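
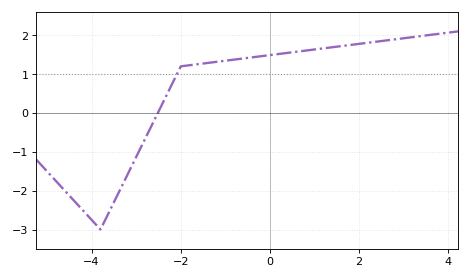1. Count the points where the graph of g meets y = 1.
1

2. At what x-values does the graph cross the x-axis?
-2.6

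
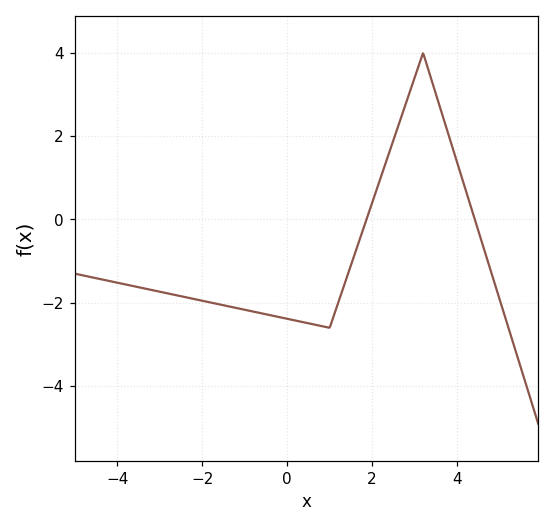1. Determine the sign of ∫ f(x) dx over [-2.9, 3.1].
negative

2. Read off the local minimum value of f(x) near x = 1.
-2.6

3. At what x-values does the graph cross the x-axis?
1.87, 4.42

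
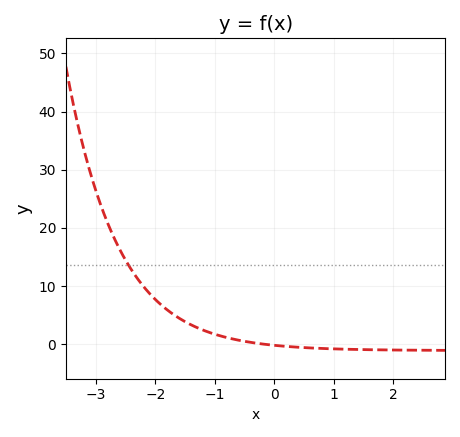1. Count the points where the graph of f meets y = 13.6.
1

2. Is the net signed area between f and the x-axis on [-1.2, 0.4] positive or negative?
positive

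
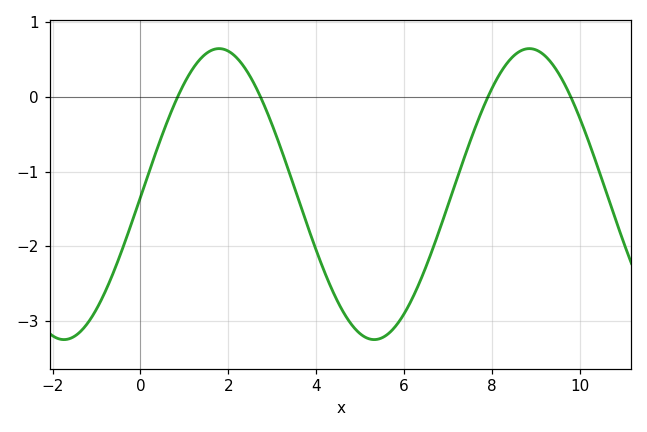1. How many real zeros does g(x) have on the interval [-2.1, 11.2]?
4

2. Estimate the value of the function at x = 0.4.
-0.7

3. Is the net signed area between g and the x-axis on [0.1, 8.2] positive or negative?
negative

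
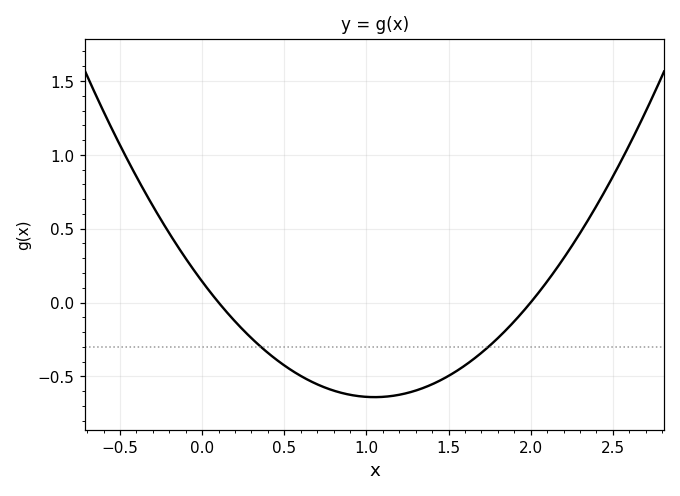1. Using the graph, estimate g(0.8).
-0.6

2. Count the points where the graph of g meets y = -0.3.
2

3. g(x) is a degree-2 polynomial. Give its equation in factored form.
y = 0.71(x - 0.1)(x - 2)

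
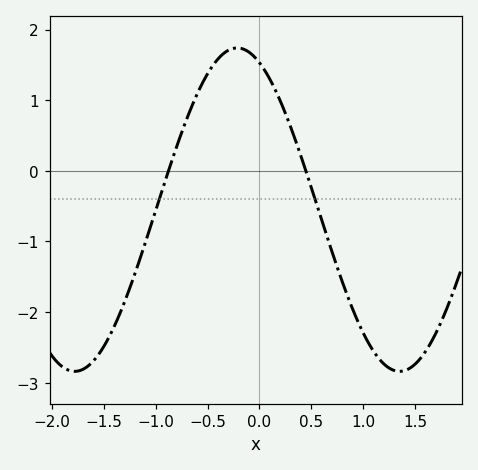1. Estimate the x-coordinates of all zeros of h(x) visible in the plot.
-0.876, 0.446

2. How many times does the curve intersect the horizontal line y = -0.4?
2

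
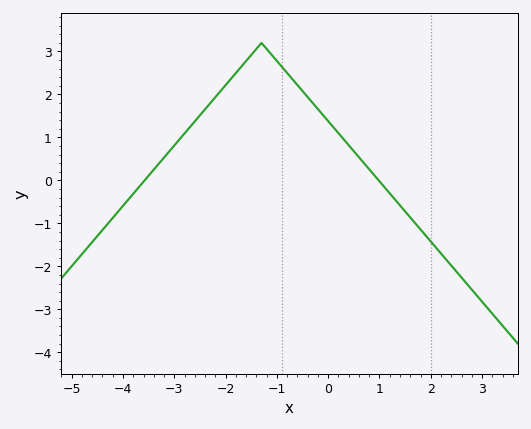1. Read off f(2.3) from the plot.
-1.84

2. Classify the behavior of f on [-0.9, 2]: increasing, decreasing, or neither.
decreasing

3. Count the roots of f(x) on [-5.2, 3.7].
2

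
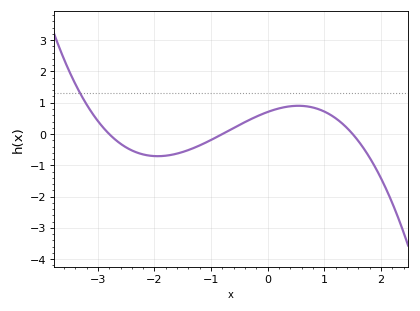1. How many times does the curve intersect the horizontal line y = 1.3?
1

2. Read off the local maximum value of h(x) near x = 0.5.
0.902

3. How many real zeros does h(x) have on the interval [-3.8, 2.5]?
3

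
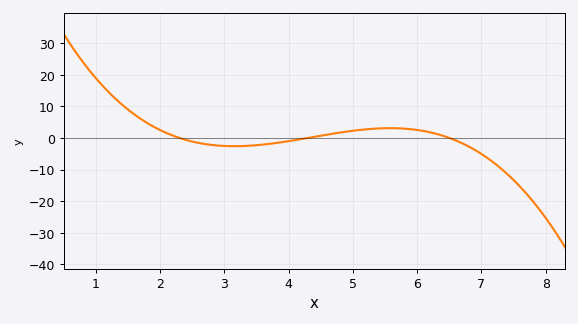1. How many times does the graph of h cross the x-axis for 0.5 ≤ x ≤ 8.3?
3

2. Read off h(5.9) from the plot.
2.76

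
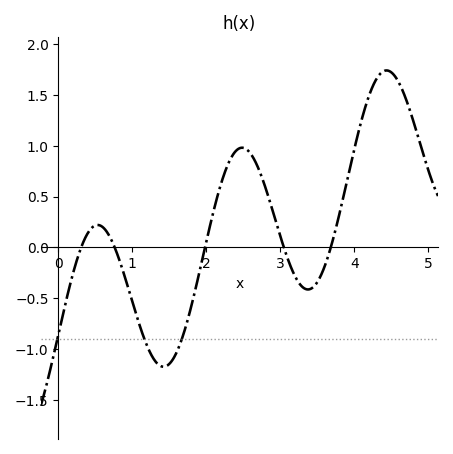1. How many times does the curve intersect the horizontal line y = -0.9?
3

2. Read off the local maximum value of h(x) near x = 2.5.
0.982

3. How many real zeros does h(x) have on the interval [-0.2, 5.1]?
5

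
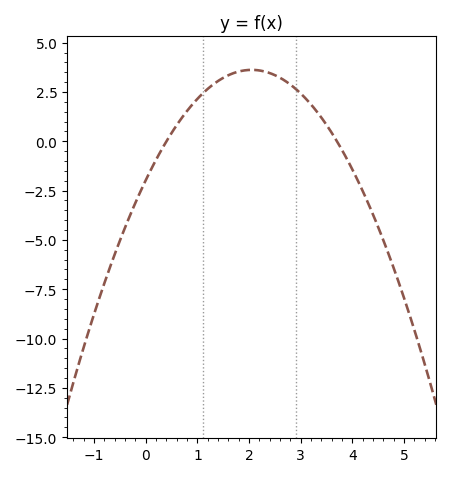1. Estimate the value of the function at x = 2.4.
3.4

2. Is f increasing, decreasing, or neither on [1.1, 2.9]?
neither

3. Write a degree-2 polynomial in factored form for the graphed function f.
y = -1.33(x - 0.4)(x - 3.7)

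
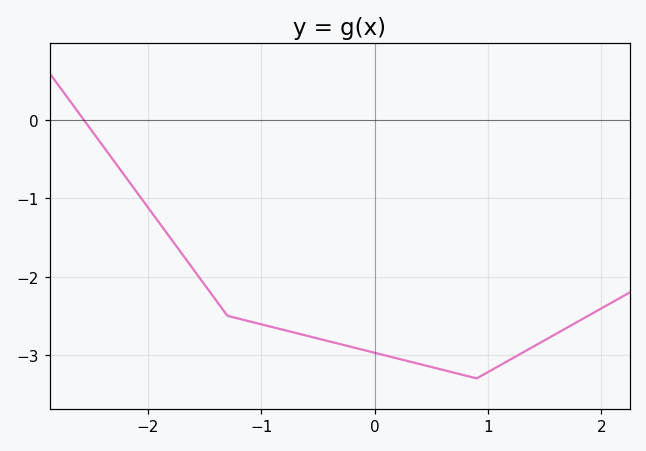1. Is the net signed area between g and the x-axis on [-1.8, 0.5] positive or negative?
negative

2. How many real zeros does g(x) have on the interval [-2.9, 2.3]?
1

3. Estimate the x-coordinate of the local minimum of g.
0.9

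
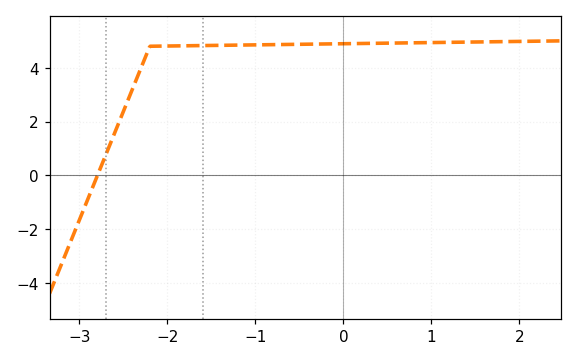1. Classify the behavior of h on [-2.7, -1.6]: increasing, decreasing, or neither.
increasing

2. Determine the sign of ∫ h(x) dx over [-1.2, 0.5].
positive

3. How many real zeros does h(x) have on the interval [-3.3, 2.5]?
1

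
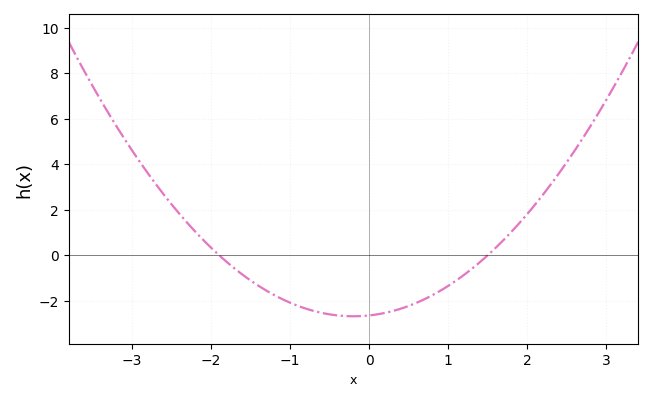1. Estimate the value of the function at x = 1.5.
0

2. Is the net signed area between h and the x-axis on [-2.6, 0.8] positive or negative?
negative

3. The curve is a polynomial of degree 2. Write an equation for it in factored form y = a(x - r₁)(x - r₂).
y = 0.93(x + 1.9)(x - 1.5)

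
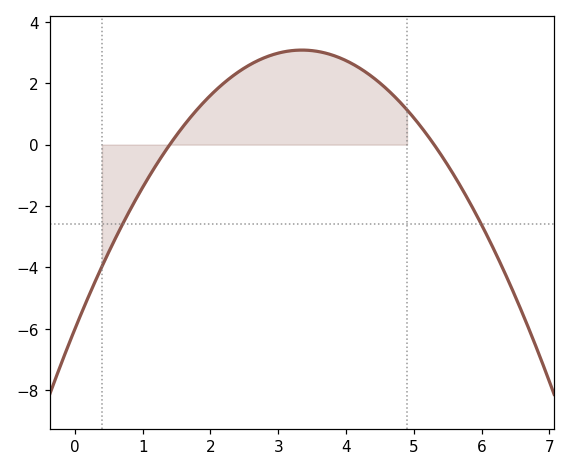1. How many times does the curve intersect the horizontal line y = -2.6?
2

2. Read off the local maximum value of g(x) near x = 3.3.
3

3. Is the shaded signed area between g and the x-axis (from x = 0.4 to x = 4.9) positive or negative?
positive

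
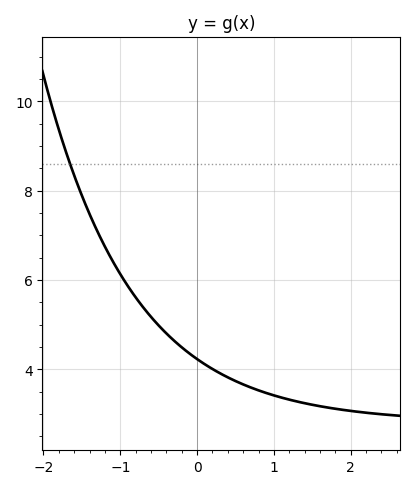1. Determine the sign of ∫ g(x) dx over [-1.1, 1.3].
positive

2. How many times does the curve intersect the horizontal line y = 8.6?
1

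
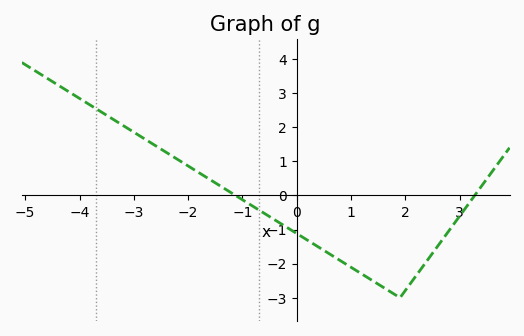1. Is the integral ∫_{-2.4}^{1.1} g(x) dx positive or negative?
negative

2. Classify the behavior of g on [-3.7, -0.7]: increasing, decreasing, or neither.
decreasing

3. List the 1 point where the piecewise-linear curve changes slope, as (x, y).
(1.9, -3)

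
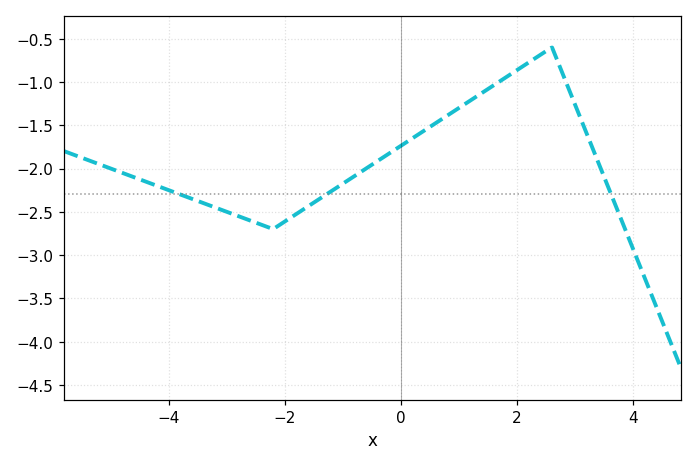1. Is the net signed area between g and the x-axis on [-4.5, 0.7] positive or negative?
negative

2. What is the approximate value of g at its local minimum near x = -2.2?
-2.7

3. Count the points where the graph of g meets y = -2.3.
3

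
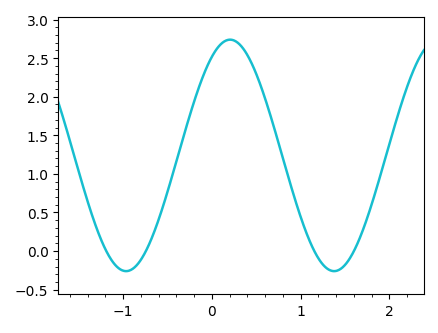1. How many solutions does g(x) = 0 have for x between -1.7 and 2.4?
4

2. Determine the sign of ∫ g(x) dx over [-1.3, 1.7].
positive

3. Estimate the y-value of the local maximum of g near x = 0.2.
2.75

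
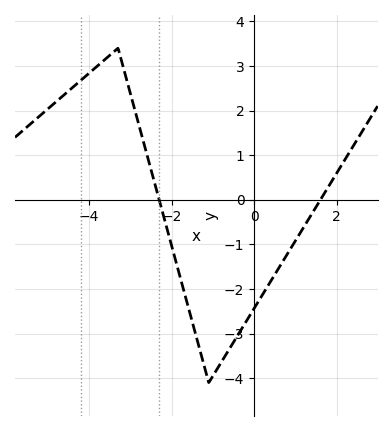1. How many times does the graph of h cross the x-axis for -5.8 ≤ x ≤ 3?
2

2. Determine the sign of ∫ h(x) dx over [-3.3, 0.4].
negative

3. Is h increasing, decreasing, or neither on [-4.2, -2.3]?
neither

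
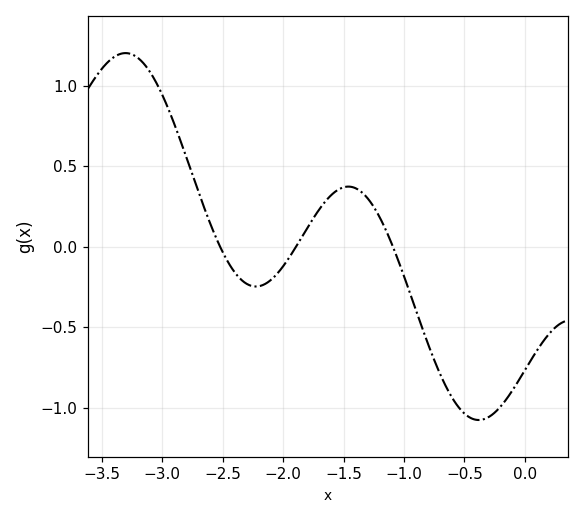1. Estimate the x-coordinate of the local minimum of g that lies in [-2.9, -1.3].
-2.2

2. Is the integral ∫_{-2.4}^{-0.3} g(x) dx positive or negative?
negative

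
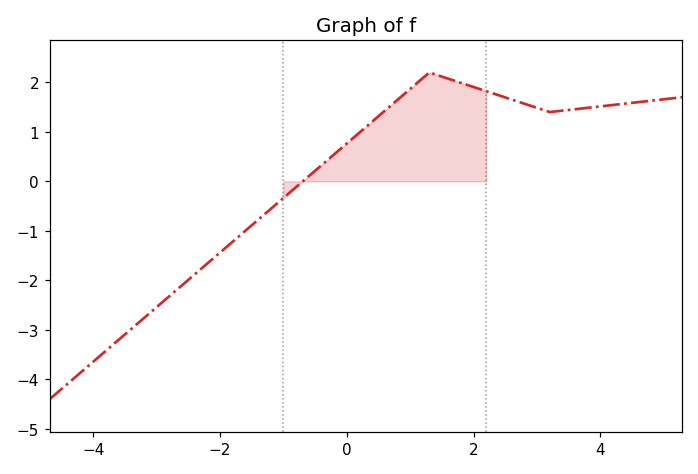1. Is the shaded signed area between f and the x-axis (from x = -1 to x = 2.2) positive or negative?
positive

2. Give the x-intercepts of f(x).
-0.695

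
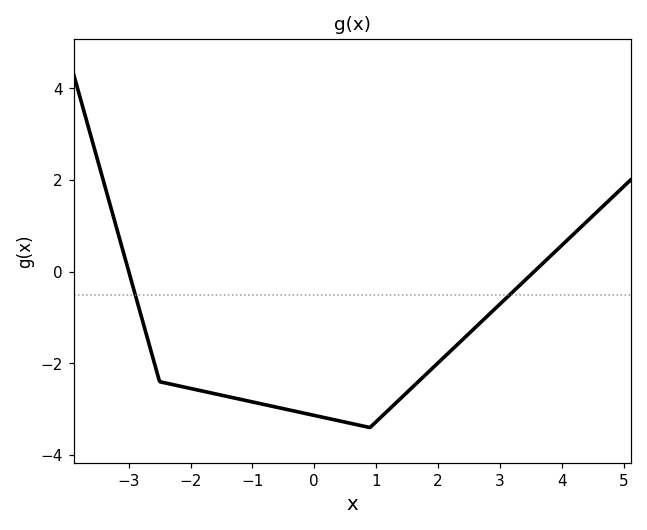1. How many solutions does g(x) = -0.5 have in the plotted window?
2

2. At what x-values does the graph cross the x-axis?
-3, 3.6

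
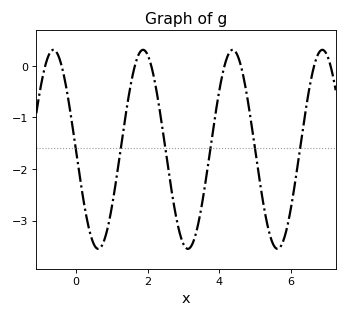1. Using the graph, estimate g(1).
-2.73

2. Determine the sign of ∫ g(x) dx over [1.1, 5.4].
negative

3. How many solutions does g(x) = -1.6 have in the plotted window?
6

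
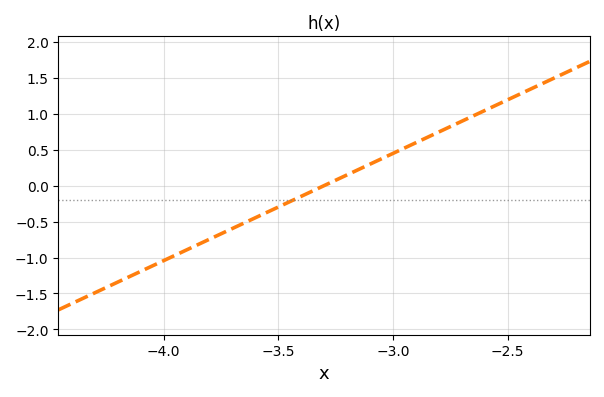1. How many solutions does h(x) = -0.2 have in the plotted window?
1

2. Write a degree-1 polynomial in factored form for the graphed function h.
y = 1.49(x + 3.3)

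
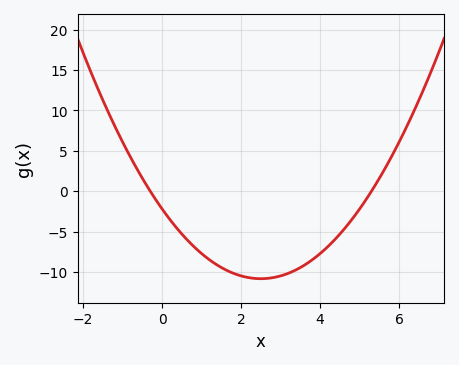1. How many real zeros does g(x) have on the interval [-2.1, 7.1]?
2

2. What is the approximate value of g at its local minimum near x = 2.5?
-10.8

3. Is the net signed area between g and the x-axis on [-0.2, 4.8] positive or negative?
negative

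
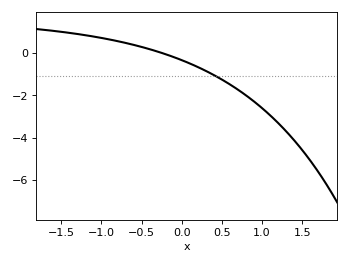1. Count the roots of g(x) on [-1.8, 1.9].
1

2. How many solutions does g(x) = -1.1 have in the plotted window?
1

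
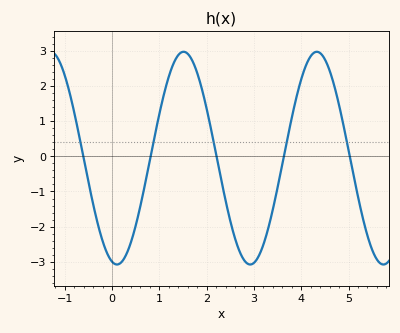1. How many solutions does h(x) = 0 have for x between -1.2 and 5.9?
5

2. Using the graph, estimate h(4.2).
2.9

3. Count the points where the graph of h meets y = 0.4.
5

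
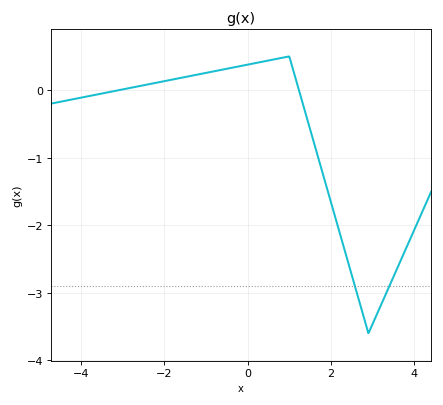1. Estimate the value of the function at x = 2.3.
-2.3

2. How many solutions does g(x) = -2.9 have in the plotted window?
2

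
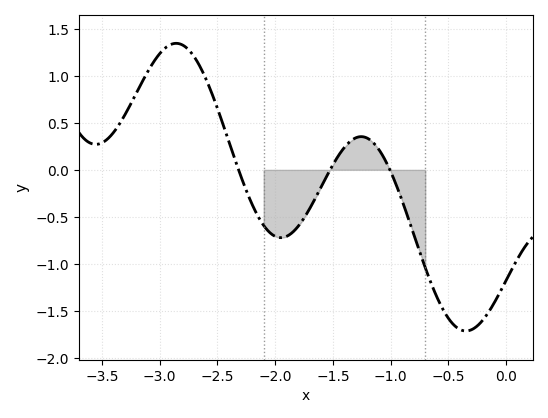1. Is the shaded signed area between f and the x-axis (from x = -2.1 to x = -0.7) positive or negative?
negative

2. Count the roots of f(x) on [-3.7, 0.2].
3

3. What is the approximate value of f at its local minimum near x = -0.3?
-1.7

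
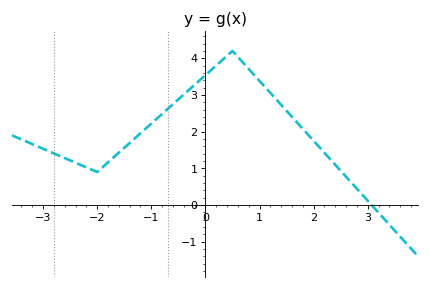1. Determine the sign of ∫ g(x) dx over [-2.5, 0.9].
positive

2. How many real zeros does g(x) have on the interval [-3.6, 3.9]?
1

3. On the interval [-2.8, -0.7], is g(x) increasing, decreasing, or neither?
neither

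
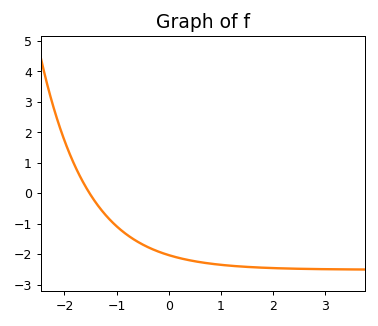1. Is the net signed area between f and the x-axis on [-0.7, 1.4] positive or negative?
negative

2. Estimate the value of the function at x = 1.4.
-2.4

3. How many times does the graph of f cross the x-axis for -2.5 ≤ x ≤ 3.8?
1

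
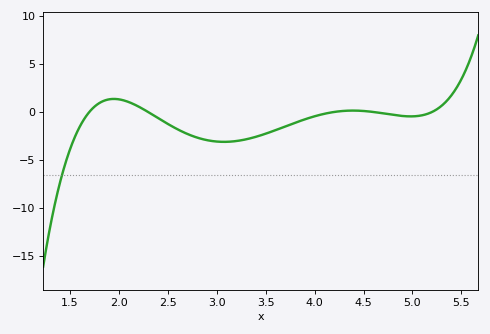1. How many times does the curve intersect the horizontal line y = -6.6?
1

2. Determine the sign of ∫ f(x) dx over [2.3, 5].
negative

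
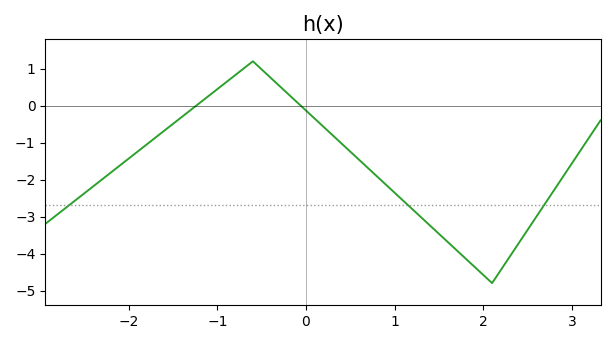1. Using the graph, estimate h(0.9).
-2.1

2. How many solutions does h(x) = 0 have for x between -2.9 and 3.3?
2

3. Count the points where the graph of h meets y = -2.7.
3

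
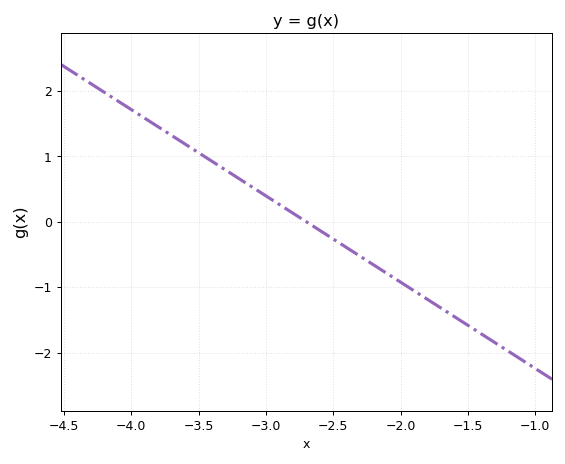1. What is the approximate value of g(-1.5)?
-1.6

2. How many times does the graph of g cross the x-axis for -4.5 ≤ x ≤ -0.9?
1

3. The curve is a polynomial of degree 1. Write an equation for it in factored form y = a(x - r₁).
y = -1.32(x + 2.7)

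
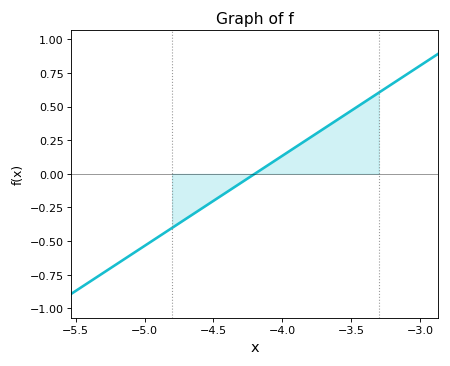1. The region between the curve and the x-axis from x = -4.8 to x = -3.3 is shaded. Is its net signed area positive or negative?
positive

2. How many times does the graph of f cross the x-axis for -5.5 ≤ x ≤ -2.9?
1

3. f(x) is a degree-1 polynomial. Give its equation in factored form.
y = 0.67(x + 4.2)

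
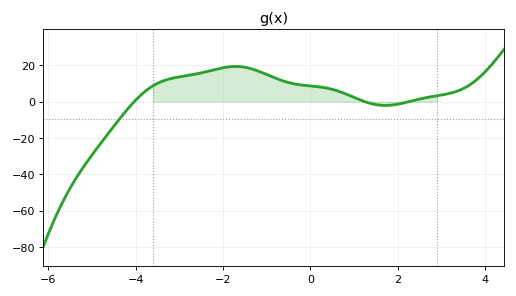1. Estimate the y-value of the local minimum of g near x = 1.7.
-2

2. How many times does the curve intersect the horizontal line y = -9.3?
1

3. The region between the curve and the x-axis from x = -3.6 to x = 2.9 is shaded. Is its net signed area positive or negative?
positive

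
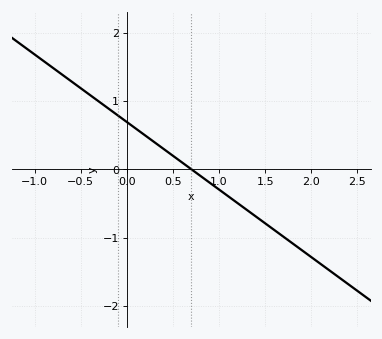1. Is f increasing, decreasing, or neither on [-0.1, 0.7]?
decreasing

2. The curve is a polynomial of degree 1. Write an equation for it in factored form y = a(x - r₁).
y = -0.99(x - 0.7)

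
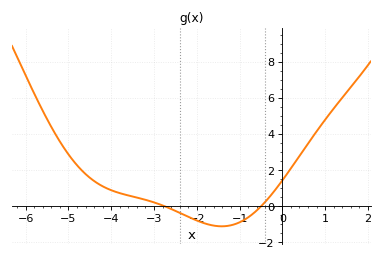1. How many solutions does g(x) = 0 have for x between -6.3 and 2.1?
2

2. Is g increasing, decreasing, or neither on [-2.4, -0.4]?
neither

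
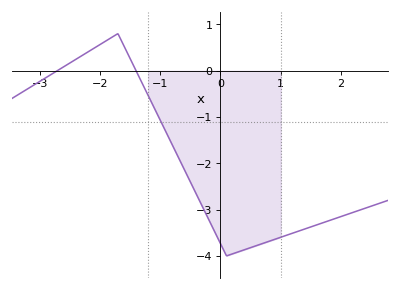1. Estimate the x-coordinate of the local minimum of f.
0.102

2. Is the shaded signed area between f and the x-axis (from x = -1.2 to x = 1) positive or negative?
negative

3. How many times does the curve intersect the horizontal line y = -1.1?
1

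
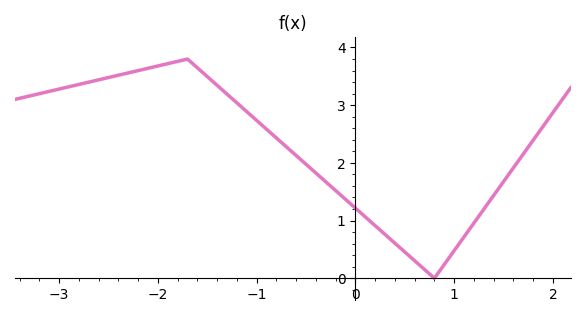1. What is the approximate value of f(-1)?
2.74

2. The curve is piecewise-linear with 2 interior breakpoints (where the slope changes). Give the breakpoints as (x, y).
(-1.7, 3.8); (0.8, 0)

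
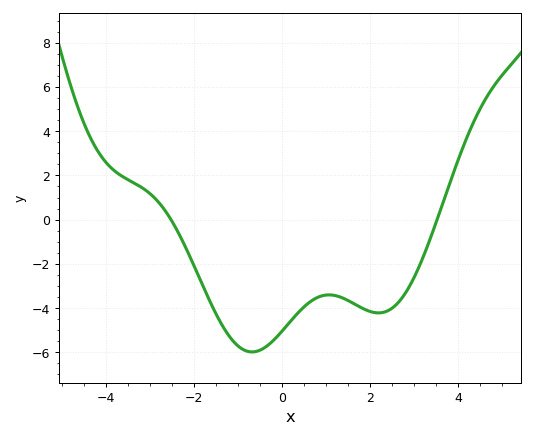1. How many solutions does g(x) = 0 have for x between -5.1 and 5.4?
2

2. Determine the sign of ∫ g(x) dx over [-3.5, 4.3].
negative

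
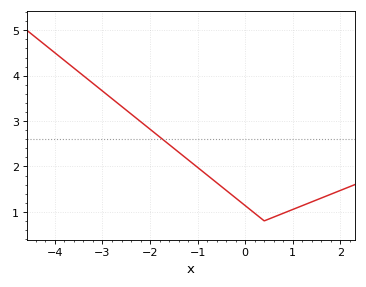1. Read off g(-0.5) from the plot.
1.56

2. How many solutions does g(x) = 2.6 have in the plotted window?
1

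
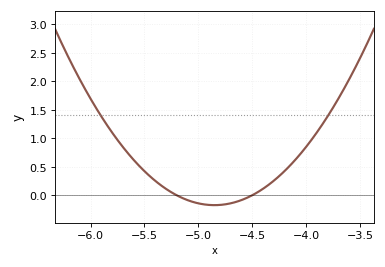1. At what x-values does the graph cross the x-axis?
-5.2, -4.5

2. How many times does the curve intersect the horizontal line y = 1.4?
2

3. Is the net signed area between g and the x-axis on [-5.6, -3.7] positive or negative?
positive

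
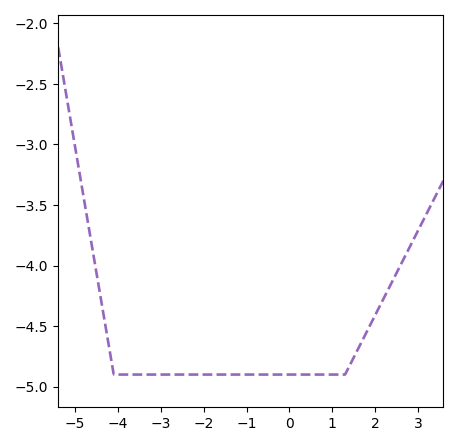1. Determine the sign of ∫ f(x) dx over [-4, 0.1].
negative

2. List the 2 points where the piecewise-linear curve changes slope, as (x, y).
(-4.1, -4.9); (1.3, -4.9)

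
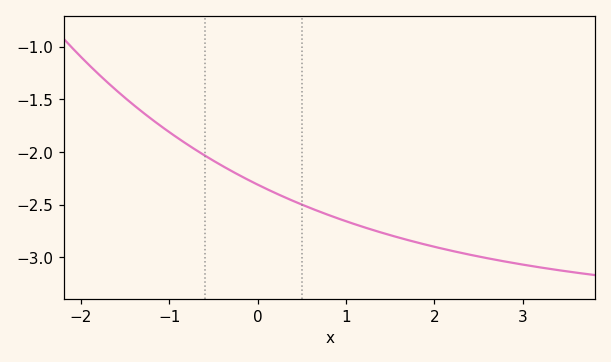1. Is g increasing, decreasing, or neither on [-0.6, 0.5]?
decreasing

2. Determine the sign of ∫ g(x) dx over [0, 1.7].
negative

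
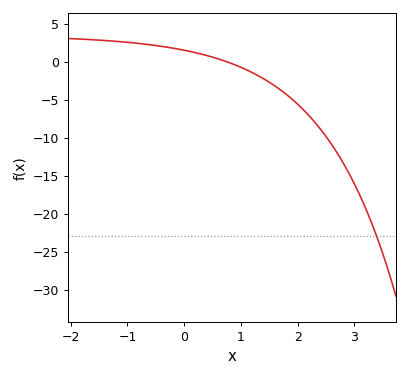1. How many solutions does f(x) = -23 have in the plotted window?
1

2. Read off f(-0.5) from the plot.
2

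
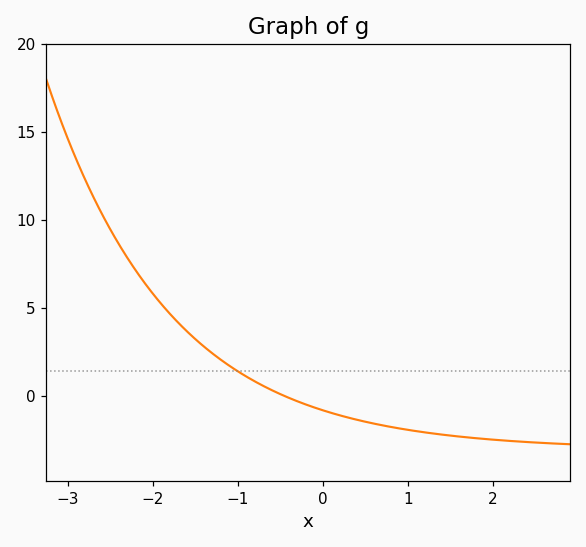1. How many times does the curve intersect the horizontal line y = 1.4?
1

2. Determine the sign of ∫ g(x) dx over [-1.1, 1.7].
negative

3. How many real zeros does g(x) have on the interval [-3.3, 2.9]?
1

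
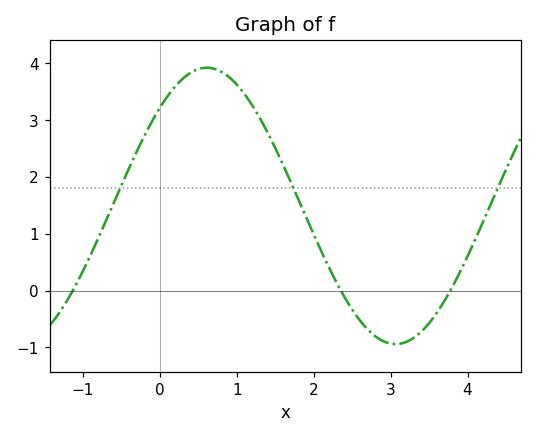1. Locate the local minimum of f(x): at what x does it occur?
3.1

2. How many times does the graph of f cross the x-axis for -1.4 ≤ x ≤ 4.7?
3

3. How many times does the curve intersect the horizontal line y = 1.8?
3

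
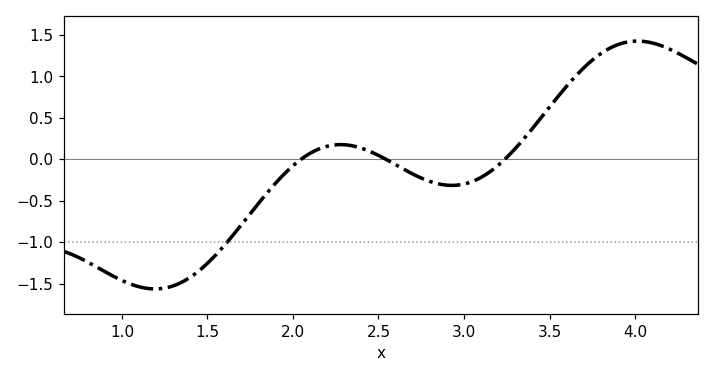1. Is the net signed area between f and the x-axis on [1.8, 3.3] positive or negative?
negative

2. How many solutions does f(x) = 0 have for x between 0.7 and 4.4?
3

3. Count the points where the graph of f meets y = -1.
1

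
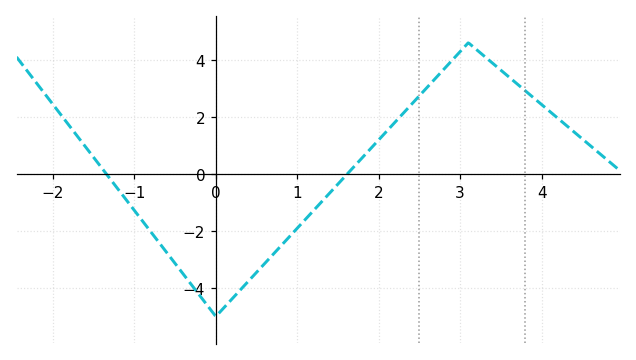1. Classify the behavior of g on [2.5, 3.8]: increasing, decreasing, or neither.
neither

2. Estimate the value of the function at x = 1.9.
0.884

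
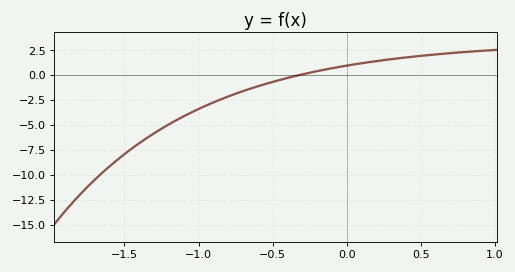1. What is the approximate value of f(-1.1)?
-4.11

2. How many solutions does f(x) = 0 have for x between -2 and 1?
1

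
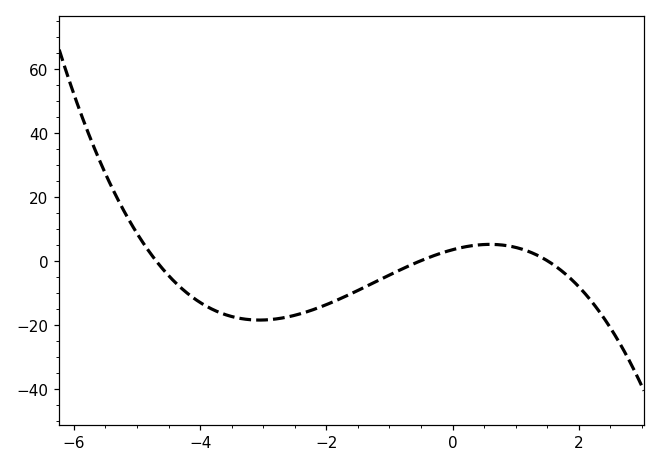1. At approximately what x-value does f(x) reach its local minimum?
-3.06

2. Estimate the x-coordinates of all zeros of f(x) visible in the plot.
-4.7, -0.5, 1.5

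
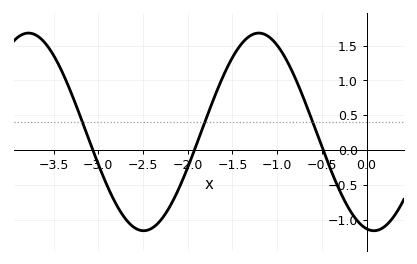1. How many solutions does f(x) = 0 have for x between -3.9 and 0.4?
3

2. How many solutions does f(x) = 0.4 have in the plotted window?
3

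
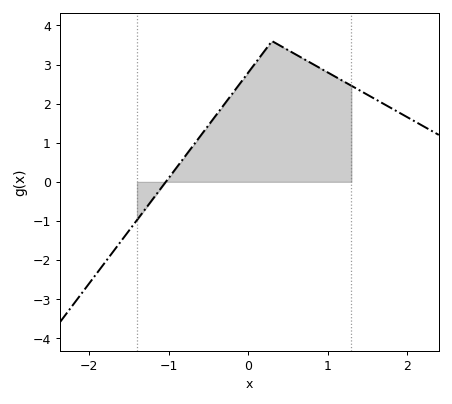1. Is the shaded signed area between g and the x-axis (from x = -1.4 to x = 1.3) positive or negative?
positive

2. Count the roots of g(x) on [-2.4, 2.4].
1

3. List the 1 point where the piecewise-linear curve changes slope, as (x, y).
(0.3, 3.6)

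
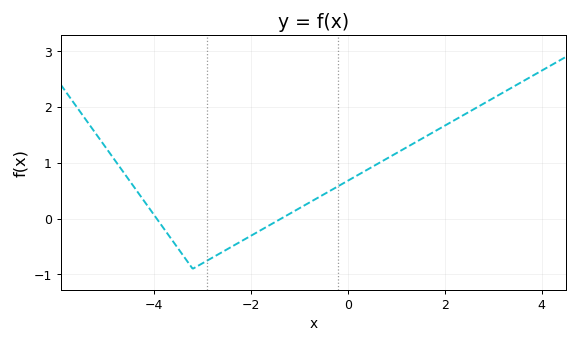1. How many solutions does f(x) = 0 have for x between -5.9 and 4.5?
2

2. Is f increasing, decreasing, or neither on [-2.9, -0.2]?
increasing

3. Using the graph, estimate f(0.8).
1.1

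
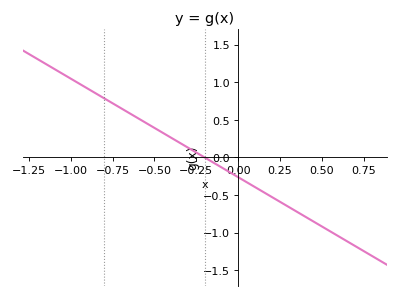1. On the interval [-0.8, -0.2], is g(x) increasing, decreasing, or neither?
decreasing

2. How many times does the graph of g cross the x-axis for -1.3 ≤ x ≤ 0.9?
1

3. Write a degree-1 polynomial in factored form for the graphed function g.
y = -1.31(x + 0.2)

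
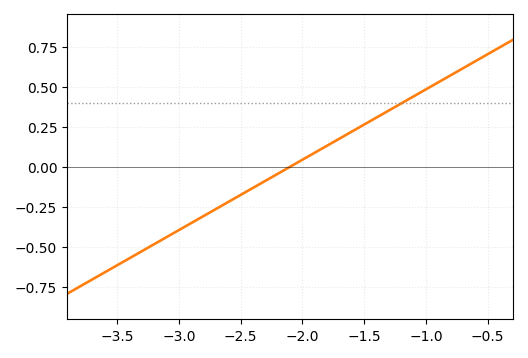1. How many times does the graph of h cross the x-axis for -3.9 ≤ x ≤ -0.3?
1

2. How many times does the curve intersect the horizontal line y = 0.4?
1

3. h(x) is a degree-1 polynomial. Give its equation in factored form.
y = 0.44(x + 2.1)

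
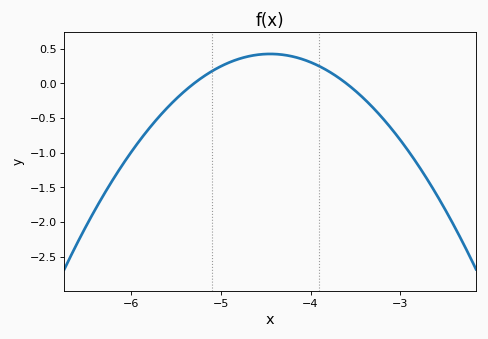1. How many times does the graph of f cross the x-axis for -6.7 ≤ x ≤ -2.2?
2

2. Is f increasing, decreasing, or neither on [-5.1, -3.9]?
neither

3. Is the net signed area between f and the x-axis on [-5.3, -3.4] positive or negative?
positive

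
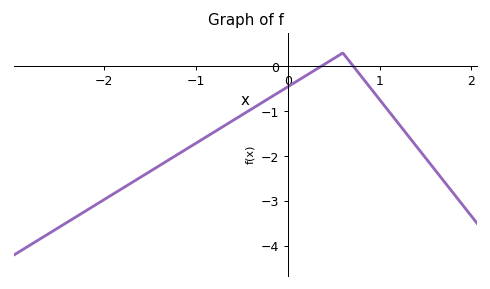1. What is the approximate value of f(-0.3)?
-0.829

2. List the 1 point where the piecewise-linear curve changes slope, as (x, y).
(0.6, 0.3)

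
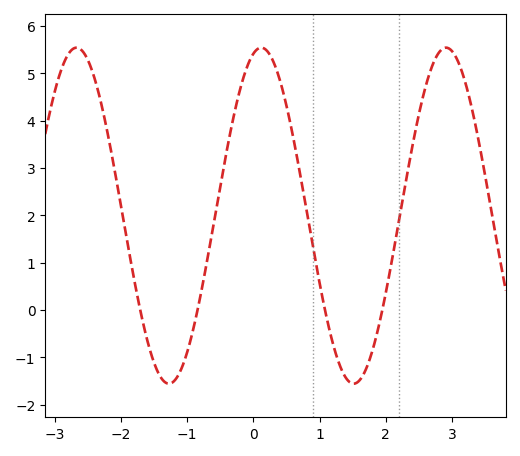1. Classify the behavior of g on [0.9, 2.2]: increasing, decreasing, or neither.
neither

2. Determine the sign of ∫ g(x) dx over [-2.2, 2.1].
positive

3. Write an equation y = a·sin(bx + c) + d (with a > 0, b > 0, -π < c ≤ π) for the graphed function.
y = 3.55sin(2.25x + 1.3) + 1.99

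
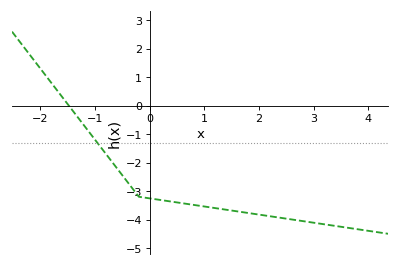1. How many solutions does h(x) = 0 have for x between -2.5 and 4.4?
1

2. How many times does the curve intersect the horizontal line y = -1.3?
1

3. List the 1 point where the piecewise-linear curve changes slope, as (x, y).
(-0.2, -3.2)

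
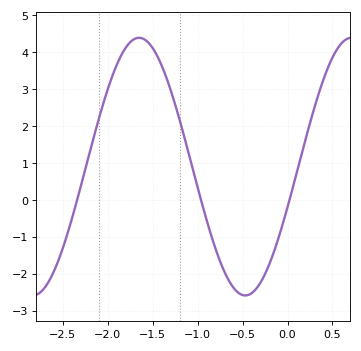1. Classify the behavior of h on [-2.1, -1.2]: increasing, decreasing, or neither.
neither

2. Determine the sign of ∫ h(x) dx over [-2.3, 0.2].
positive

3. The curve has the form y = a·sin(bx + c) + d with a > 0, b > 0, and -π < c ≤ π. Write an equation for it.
y = 3.49sin(2.66x - 0.32) + 0.9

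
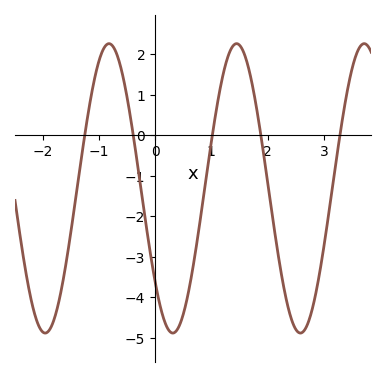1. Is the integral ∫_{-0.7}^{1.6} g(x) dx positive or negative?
negative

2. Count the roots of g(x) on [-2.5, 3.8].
5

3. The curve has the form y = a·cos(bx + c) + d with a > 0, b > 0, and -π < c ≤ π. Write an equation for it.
y = 3.57cos(2.77x + 2.27) - 1.31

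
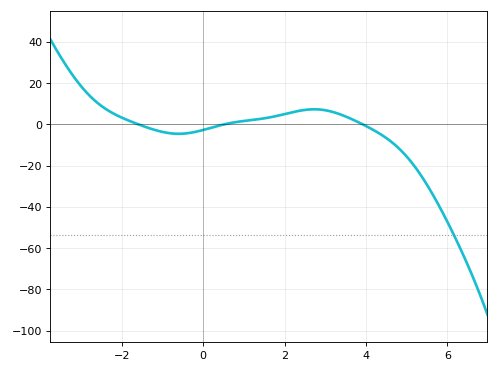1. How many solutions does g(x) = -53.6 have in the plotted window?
1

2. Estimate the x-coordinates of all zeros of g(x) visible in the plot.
-1.59, 0.515, 3.92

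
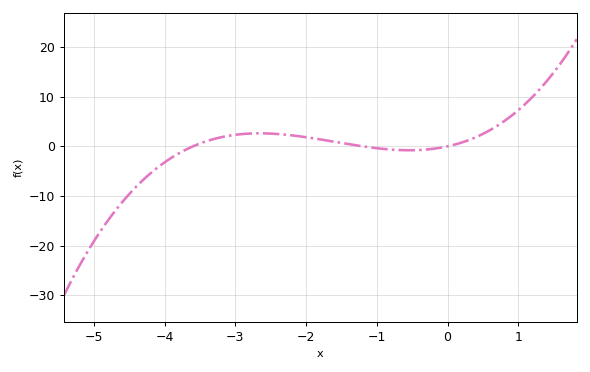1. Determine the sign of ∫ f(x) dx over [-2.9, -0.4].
positive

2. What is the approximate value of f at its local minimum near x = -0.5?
-1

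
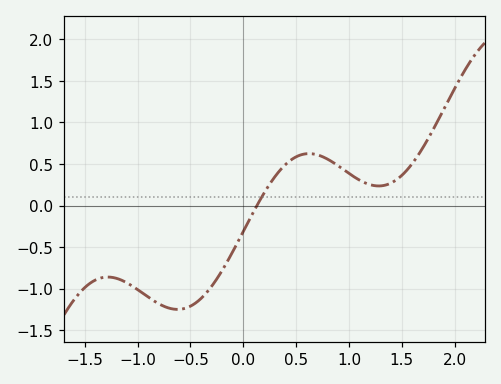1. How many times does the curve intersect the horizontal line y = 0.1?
1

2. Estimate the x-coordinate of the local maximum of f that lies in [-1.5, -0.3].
-1.28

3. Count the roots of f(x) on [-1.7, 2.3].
1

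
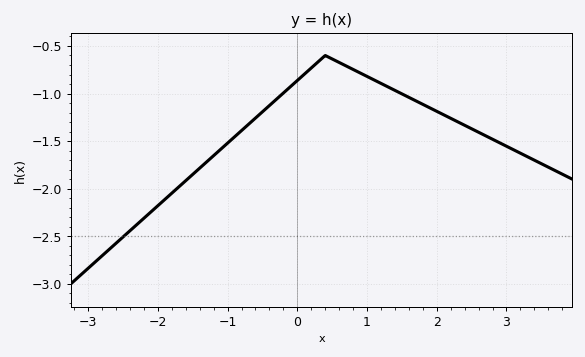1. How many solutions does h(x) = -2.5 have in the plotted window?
1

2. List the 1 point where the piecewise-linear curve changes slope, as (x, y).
(0.4, -0.6)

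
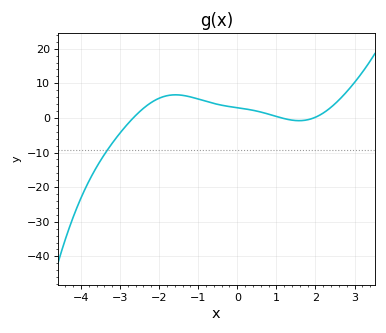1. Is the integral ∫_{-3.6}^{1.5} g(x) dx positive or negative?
positive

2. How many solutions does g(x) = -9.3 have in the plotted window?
1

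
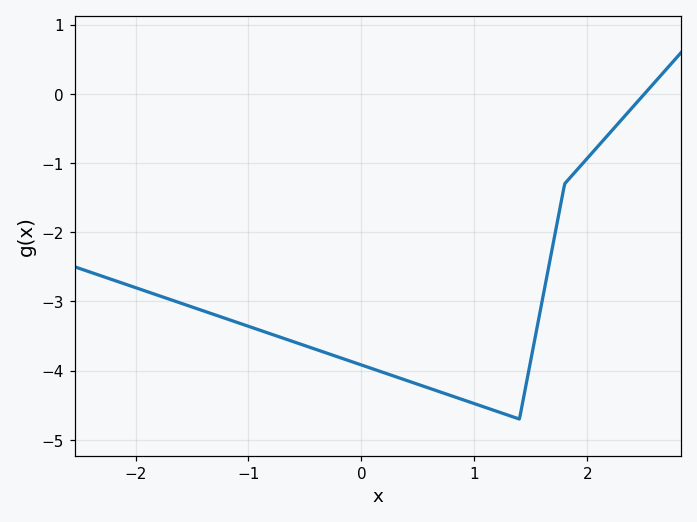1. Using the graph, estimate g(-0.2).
-3.81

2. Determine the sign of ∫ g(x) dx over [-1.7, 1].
negative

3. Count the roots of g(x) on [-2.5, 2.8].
1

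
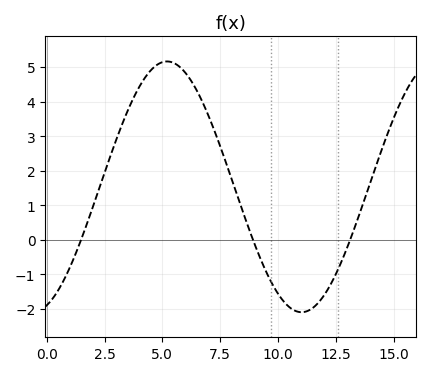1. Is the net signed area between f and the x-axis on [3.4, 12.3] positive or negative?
positive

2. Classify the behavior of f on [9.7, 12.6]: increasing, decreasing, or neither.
neither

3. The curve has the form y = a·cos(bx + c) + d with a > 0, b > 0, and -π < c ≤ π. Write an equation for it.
y = 3.63cos(0.54x - 2.81) + 1.53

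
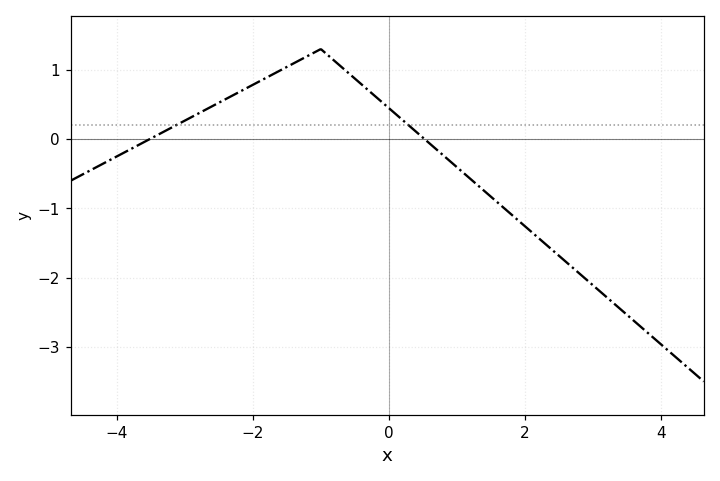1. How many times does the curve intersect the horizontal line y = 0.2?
2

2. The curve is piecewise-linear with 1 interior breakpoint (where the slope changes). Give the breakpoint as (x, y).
(-1, 1.3)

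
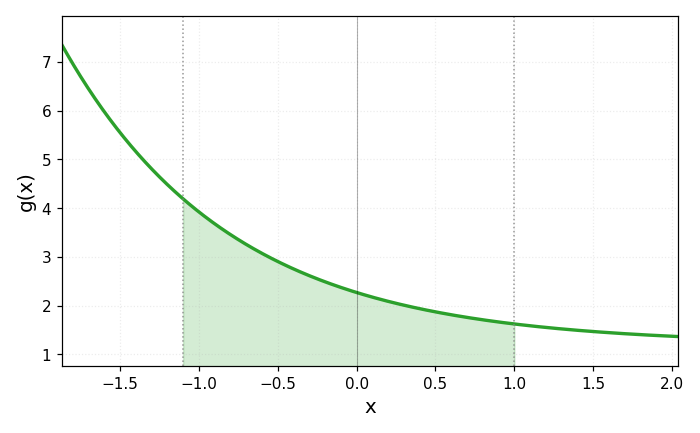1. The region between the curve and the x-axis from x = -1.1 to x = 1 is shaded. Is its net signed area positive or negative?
positive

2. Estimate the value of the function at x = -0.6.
3.1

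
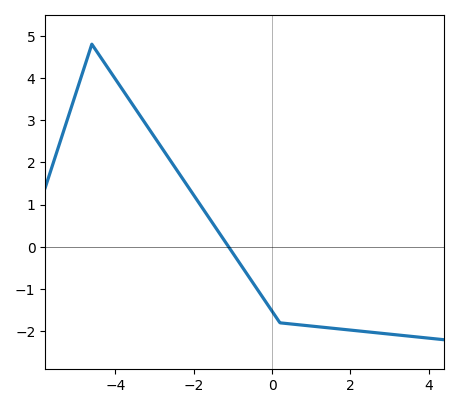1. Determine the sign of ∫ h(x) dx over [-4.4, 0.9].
positive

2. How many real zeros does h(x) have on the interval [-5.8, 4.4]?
1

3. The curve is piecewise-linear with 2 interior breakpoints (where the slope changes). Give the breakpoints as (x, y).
(-4.6, 4.8); (0.2, -1.8)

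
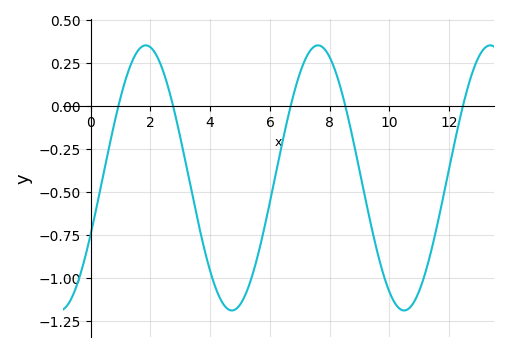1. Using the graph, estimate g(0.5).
-0.339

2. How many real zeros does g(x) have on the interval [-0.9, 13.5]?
5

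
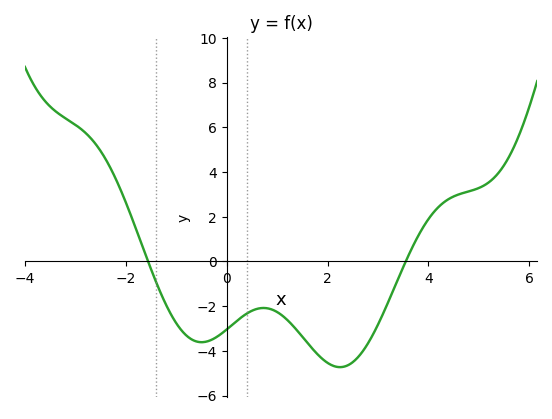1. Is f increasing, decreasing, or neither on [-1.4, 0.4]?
neither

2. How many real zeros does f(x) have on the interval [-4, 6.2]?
2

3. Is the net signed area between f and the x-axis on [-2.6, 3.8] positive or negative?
negative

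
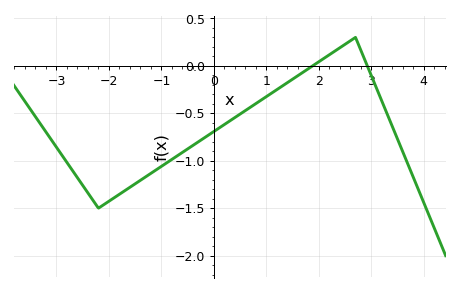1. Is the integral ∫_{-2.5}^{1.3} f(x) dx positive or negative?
negative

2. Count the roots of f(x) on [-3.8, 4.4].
2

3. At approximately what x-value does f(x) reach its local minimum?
-2.2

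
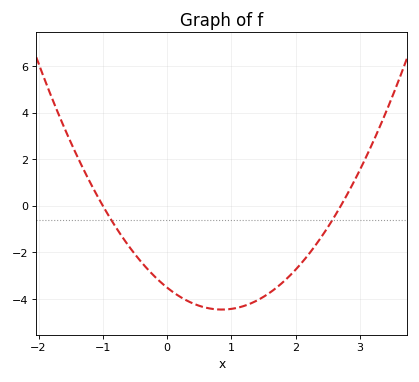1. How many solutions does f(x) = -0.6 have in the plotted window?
2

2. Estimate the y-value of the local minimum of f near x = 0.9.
-4.45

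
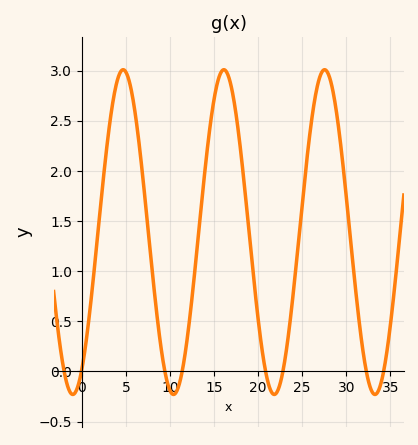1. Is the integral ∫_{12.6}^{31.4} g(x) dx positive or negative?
positive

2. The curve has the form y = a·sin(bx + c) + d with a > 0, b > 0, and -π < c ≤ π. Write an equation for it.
y = 1.62sin(0.55x - 1.01) + 1.39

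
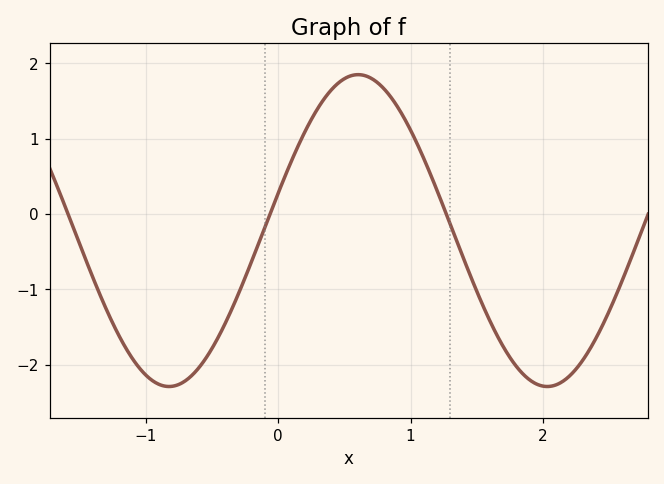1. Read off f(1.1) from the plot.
0.737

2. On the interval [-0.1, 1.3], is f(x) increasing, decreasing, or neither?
neither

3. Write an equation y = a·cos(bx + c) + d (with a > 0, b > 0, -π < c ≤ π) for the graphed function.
y = 2.07cos(2.2x - 1.33) - 0.22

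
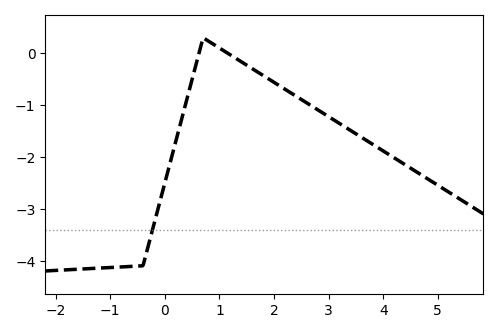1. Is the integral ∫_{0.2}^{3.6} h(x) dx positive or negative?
negative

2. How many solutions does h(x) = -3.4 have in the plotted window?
1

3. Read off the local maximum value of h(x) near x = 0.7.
0.298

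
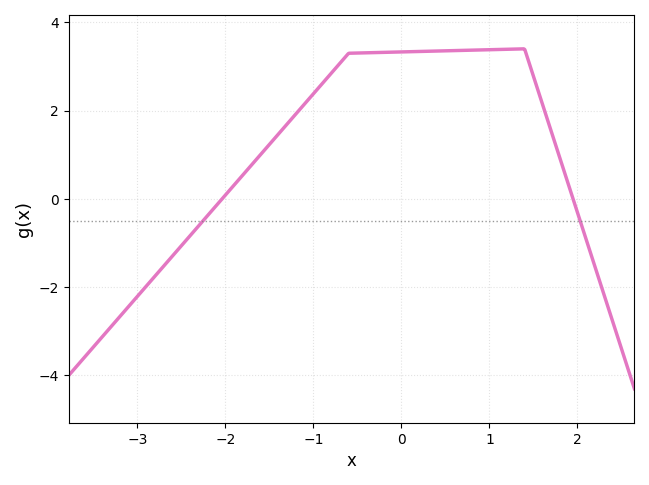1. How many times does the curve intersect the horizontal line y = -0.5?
2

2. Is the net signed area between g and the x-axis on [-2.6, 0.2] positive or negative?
positive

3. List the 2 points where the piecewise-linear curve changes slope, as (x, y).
(-0.6, 3.3); (1.4, 3.4)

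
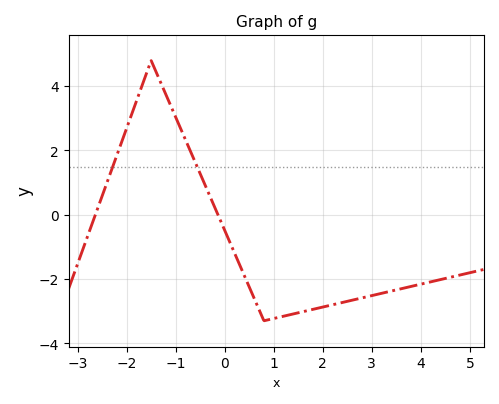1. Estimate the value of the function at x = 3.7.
-2.2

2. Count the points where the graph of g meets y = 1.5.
2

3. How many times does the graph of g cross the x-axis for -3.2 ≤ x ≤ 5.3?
2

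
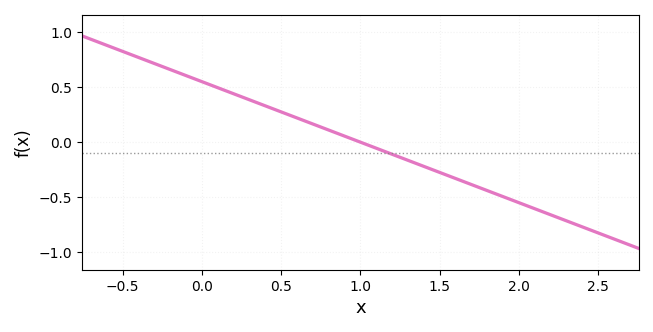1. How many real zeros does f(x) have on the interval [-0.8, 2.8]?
1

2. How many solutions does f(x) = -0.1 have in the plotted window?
1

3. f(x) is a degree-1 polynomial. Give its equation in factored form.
y = -0.55(x - 1)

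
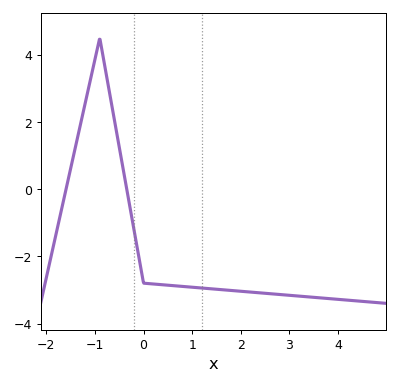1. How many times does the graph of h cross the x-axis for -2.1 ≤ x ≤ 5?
2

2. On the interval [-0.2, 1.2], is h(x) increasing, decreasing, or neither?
decreasing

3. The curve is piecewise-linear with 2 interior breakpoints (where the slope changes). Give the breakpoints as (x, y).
(-0.9, 4.5); (0, -2.8)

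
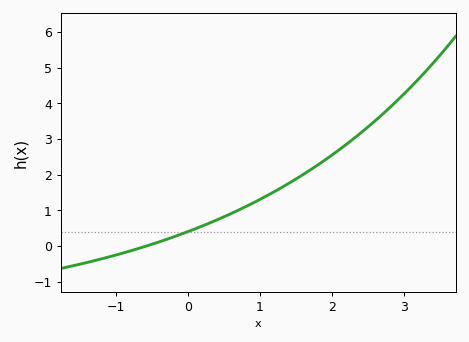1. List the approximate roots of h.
-0.572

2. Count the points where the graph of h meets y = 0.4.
1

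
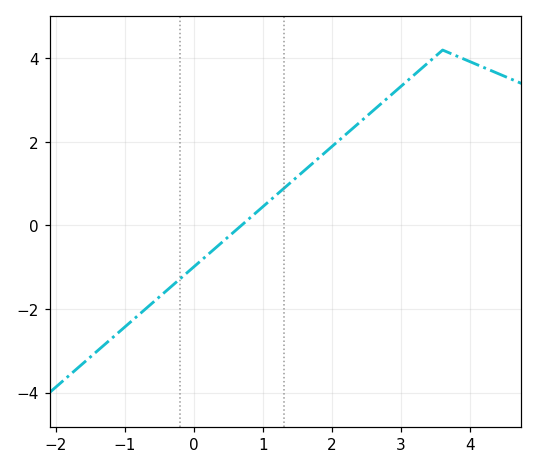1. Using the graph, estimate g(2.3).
2.4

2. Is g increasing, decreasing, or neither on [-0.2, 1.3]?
increasing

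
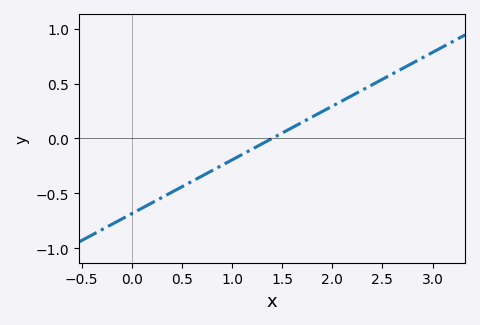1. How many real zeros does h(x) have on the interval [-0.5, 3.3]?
1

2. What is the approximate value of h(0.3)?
-0.55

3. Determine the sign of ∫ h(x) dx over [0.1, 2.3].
negative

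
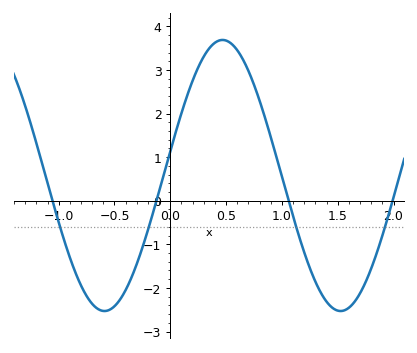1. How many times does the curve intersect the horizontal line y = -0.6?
4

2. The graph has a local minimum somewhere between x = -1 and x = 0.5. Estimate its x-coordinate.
-0.589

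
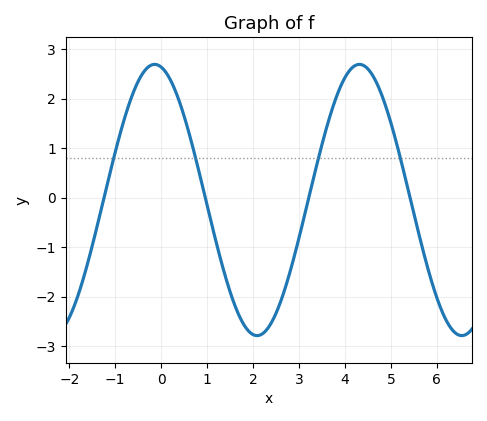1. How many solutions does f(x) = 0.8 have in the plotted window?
4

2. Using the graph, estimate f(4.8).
2.1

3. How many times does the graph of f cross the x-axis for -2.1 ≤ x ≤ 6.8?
4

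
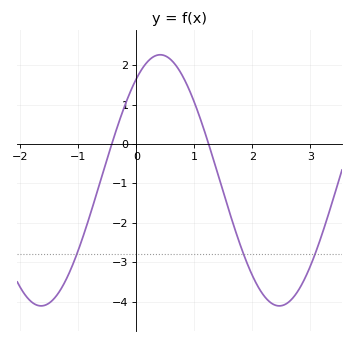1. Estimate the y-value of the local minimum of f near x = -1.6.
-4.11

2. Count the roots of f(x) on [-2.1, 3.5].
2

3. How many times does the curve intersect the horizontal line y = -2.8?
3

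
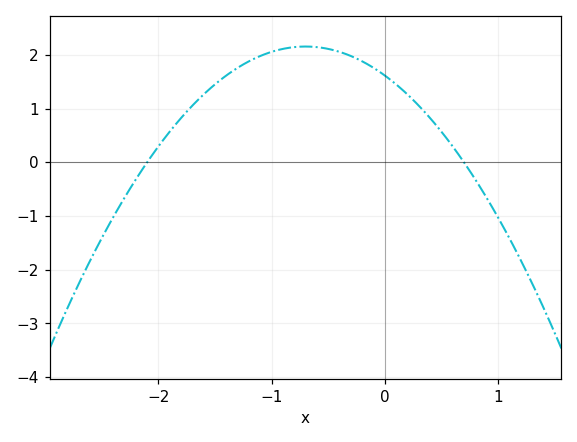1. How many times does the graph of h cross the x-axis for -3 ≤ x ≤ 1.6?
2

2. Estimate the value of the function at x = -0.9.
2.1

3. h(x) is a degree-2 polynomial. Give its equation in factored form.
y = -1.1(x + 2.1)(x - 0.7)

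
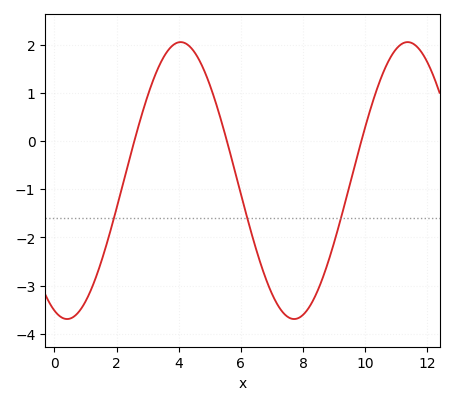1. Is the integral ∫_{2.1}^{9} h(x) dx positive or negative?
negative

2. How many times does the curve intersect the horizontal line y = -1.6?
3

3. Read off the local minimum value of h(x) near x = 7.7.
-3.7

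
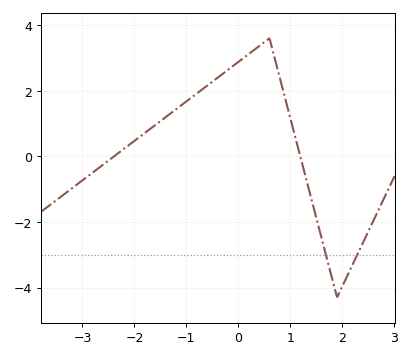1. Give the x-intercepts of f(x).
-2.4, 1.2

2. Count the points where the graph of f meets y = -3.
2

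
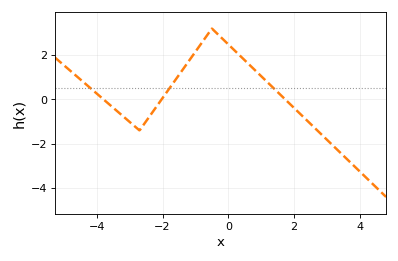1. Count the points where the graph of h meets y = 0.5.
3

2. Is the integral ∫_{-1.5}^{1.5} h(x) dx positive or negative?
positive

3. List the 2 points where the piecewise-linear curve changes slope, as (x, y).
(-2.7, -1.4); (-0.5, 3.2)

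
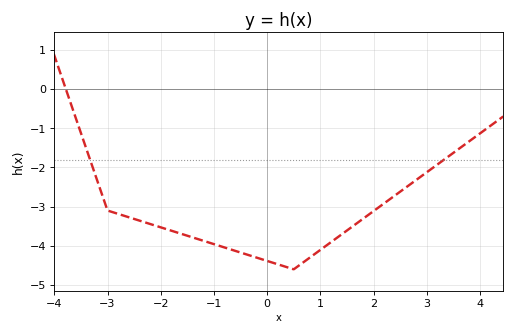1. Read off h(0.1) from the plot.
-4.43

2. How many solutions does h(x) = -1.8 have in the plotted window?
2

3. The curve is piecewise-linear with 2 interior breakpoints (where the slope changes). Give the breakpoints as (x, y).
(-3, -3.1); (0.5, -4.6)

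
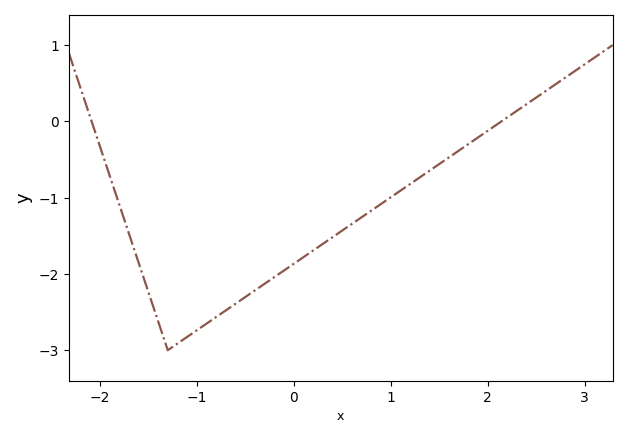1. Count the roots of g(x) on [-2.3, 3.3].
2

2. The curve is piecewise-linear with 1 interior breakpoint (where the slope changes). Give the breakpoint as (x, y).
(-1.3, -3)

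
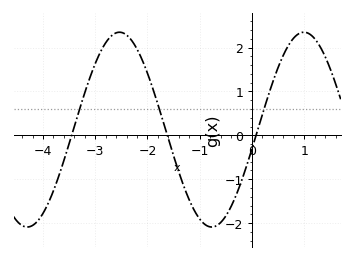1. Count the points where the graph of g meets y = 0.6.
3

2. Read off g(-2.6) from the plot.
2.34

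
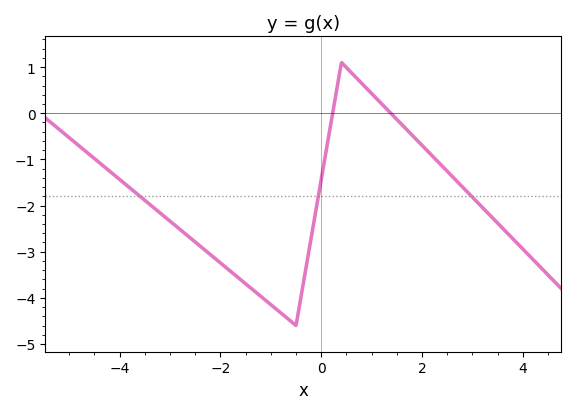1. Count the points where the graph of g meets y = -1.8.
3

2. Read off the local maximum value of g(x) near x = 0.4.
1.1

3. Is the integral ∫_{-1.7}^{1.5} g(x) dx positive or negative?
negative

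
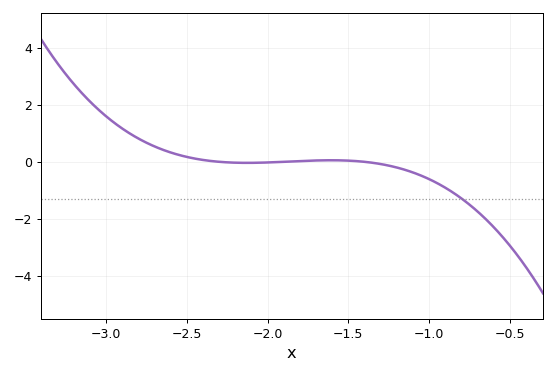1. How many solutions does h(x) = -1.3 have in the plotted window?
1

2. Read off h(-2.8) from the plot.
0.813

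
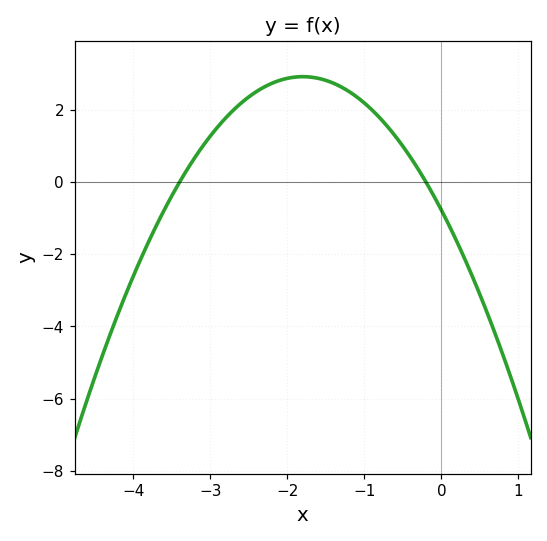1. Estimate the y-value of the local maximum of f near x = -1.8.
3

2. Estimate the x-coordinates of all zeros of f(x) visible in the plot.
-3.4, -0.2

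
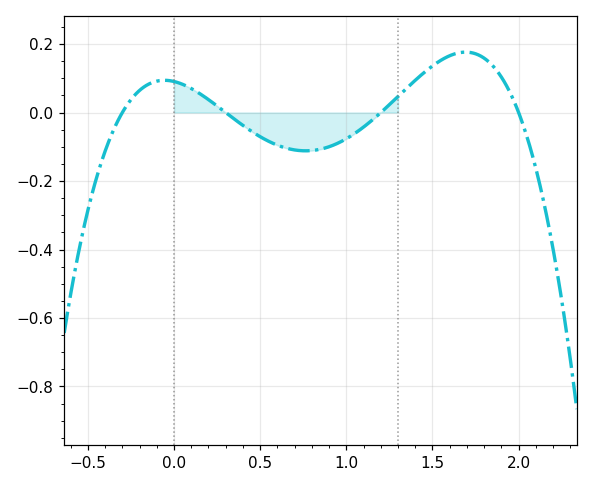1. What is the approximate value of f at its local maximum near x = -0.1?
0.094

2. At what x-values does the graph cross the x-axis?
-0.3, 0.3, 1.2, 2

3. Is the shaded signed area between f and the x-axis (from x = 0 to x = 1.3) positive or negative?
negative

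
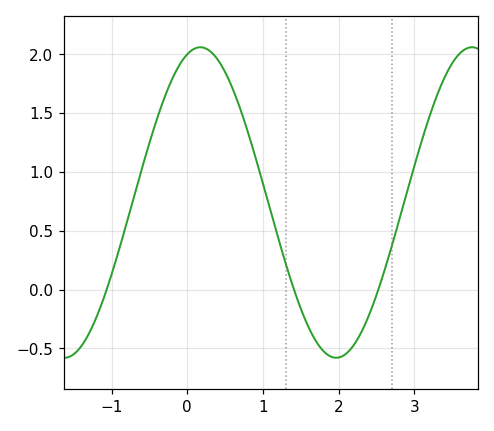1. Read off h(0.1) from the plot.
2.05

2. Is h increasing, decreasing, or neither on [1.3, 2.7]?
neither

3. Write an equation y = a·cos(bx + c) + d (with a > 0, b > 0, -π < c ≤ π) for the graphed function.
y = 1.32cos(1.75x - 0.302) + 0.74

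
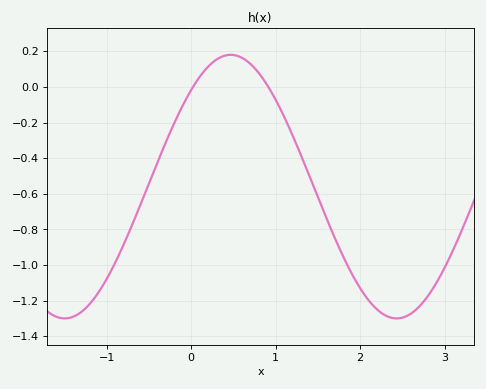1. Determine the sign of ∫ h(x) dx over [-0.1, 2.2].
negative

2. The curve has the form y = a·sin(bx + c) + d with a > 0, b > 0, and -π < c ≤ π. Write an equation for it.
y = 0.74sin(1.6x + 0.82) - 0.56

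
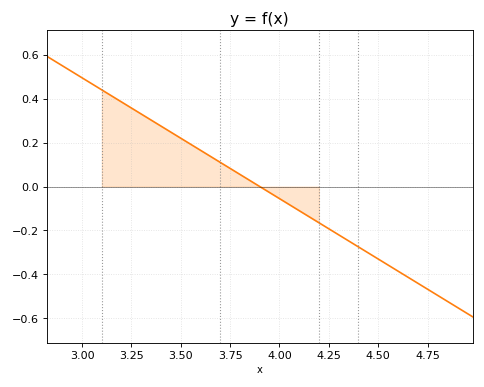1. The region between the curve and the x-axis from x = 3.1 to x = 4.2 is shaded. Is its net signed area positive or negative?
positive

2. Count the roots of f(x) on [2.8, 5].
1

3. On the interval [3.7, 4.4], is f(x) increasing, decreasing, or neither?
decreasing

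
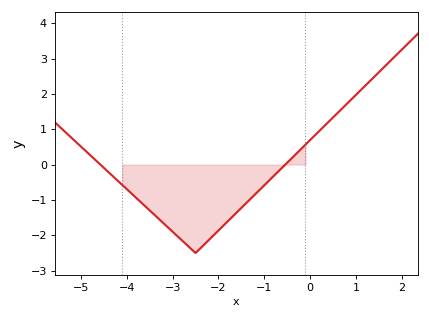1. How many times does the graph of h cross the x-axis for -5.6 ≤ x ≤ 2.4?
2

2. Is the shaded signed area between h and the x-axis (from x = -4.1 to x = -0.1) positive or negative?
negative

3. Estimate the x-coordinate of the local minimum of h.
-2.4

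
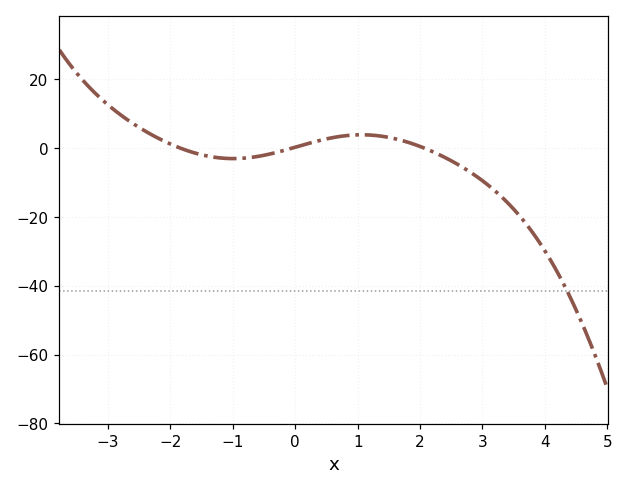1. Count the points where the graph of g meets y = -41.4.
1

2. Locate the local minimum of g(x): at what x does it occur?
-1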